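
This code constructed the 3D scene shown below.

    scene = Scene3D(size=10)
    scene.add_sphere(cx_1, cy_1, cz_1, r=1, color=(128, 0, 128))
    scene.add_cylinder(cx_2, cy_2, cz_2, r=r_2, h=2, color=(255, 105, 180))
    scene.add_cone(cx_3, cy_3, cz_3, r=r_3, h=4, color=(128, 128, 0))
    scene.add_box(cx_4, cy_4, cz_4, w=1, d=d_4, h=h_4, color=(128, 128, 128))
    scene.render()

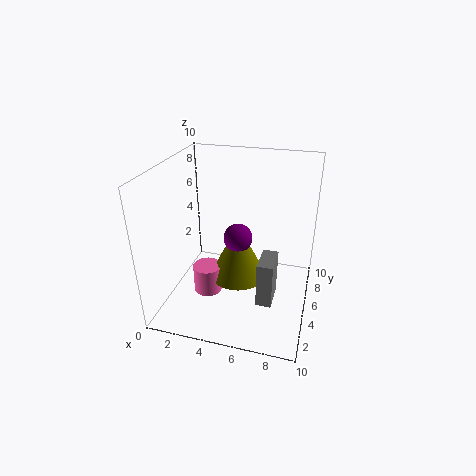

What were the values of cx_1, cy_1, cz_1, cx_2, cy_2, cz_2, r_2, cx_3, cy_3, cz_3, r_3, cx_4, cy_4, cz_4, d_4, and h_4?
cx_1 = 5, cy_1 = 5, cz_1 = 5, cx_2 = 3, cy_2 = 4, cz_2 = 1, r_2 = 1, cx_3 = 5, cy_3 = 5, cz_3 = 2, r_3 = 2, cx_4 = 7, cy_4 = 2, cz_4 = 2, d_4 = 2, h_4 = 3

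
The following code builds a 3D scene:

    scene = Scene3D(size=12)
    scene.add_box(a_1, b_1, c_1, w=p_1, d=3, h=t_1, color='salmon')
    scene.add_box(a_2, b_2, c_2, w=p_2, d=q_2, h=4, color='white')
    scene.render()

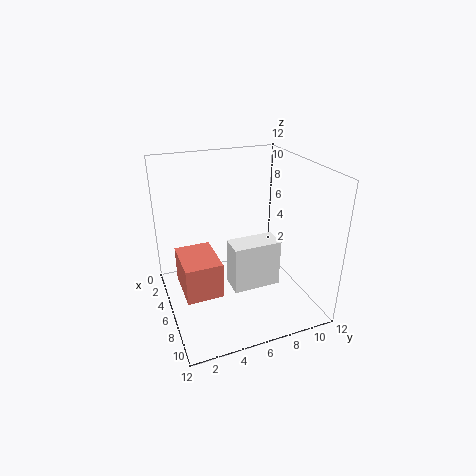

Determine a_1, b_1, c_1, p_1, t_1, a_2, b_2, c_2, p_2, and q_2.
a_1 = 4
b_1 = 1
c_1 = 2
p_1 = 4
t_1 = 3
a_2 = 6
b_2 = 5
c_2 = 2
p_2 = 2
q_2 = 4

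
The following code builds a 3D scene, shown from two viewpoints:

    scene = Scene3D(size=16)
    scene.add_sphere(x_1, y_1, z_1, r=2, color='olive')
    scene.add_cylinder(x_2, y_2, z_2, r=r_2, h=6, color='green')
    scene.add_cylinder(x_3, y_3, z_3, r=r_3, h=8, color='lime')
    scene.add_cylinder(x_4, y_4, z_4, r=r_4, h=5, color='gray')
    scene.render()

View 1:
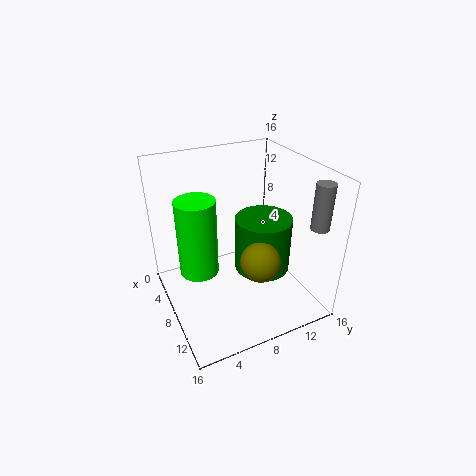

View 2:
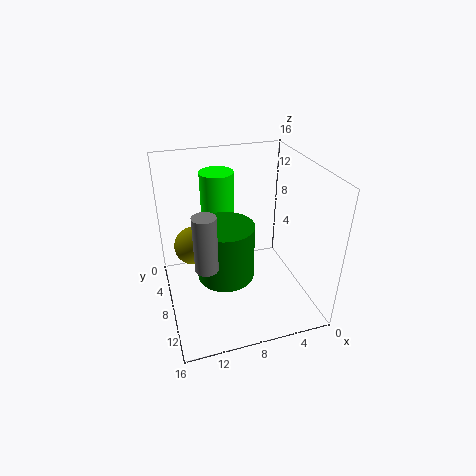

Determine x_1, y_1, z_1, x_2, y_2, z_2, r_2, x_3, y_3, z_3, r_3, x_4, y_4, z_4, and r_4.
x_1 = 13, y_1 = 8, z_1 = 8, x_2 = 10, y_2 = 10, z_2 = 5, r_2 = 3, x_3 = 9, y_3 = 3, z_3 = 6, r_3 = 2, x_4 = 13, y_4 = 15, z_4 = 10, r_4 = 1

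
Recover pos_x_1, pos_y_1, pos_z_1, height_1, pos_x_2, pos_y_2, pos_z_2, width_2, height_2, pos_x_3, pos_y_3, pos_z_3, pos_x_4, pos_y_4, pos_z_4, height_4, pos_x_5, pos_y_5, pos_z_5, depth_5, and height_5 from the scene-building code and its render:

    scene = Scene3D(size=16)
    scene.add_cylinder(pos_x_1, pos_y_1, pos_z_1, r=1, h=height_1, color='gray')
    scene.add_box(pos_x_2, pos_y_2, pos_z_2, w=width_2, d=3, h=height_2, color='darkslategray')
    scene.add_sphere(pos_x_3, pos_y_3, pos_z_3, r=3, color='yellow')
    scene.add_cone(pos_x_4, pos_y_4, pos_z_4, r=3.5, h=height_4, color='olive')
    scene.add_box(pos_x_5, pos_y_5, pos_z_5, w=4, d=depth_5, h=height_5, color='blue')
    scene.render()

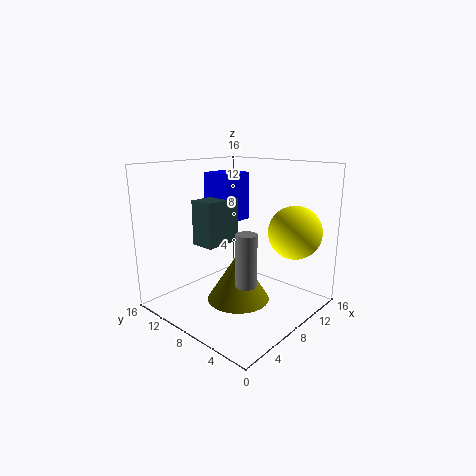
pos_x_1 = 3.5, pos_y_1 = 3, pos_z_1 = 5.5, height_1 = 5, pos_x_2 = 7, pos_y_2 = 11.5, pos_z_2 = 6, width_2 = 5, height_2 = 5.5, pos_x_3 = 12.5, pos_y_3 = 3.5, pos_z_3 = 8.5, pos_x_4 = 7.5, pos_y_4 = 7.5, pos_z_4 = 1, height_4 = 5.5, pos_x_5 = 10, pos_y_5 = 11.5, pos_z_5 = 8.5, depth_5 = 4, height_5 = 6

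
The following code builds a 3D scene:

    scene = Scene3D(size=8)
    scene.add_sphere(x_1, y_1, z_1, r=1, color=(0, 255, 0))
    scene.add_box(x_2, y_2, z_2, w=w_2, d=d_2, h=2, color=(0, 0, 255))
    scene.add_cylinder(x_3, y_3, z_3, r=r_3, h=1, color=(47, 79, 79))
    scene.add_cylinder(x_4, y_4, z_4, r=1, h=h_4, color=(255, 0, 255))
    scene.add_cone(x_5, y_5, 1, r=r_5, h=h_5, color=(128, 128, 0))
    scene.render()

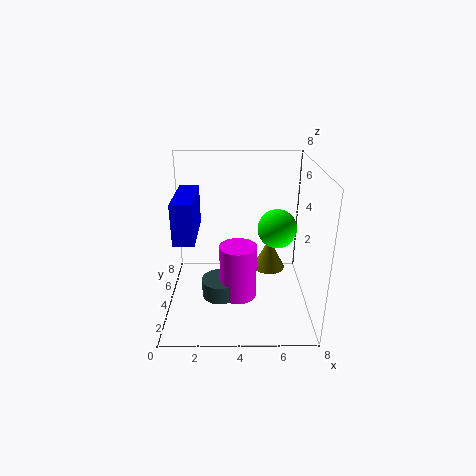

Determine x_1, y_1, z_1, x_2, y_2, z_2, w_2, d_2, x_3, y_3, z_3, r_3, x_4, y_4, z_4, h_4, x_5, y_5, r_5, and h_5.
x_1 = 6, y_1 = 3, z_1 = 5, x_2 = 1, y_2 = 1, z_2 = 5, w_2 = 1, d_2 = 3, x_3 = 3, y_3 = 3, z_3 = 1, r_3 = 1, x_4 = 4, y_4 = 3, z_4 = 1, h_4 = 3, x_5 = 6, y_5 = 6, r_5 = 1, h_5 = 2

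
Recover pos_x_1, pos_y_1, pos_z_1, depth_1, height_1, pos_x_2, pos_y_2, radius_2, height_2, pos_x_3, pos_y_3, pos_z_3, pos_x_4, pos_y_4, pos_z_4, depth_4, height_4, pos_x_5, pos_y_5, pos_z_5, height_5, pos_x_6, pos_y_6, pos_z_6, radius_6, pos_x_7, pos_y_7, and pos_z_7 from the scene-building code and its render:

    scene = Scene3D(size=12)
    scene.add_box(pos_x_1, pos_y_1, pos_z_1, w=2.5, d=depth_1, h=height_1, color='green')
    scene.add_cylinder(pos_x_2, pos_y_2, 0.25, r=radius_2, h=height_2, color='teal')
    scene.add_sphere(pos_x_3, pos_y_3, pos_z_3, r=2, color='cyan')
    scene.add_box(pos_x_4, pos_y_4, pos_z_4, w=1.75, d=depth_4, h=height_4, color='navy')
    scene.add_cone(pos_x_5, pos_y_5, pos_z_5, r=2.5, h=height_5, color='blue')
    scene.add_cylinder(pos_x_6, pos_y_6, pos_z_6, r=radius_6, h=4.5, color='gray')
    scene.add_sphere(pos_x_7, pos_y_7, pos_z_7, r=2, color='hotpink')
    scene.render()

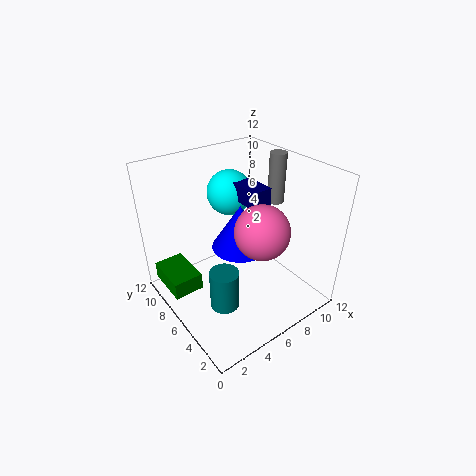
pos_x_1 = 0.25, pos_y_1 = 6.75, pos_z_1 = 1.75, depth_1 = 3.75, height_1 = 1.5, pos_x_2 = 4, pos_y_2 = 5.25, radius_2 = 1.25, height_2 = 3.5, pos_x_3 = 7.5, pos_y_3 = 9.25, pos_z_3 = 8.5, pos_x_4 = 7, pos_y_4 = 5.25, pos_z_4 = 8.5, depth_4 = 2.75, height_4 = 1.5, pos_x_5 = 7, pos_y_5 = 7, pos_z_5 = 4.25, height_5 = 4, pos_x_6 = 11, pos_y_6 = 7, pos_z_6 = 7.5, radius_6 = 0.75, pos_x_7 = 5.5, pos_y_7 = 2.5, pos_z_7 = 8.5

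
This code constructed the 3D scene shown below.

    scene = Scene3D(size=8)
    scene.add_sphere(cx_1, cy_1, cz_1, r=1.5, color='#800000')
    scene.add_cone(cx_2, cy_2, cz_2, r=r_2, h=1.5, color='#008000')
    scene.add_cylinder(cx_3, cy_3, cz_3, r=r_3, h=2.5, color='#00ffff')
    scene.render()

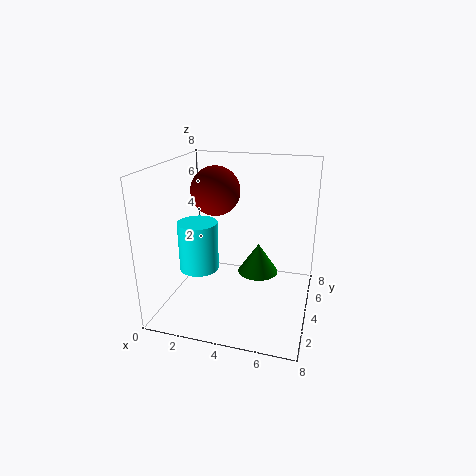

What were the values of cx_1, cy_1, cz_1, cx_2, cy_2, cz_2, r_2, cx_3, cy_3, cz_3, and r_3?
cx_1 = 2; cy_1 = 6; cz_1 = 6; cx_2 = 5.5; cy_2 = 2.5; cz_2 = 3; r_2 = 1; cx_3 = 2.5; cy_3 = 2; cz_3 = 3; r_3 = 1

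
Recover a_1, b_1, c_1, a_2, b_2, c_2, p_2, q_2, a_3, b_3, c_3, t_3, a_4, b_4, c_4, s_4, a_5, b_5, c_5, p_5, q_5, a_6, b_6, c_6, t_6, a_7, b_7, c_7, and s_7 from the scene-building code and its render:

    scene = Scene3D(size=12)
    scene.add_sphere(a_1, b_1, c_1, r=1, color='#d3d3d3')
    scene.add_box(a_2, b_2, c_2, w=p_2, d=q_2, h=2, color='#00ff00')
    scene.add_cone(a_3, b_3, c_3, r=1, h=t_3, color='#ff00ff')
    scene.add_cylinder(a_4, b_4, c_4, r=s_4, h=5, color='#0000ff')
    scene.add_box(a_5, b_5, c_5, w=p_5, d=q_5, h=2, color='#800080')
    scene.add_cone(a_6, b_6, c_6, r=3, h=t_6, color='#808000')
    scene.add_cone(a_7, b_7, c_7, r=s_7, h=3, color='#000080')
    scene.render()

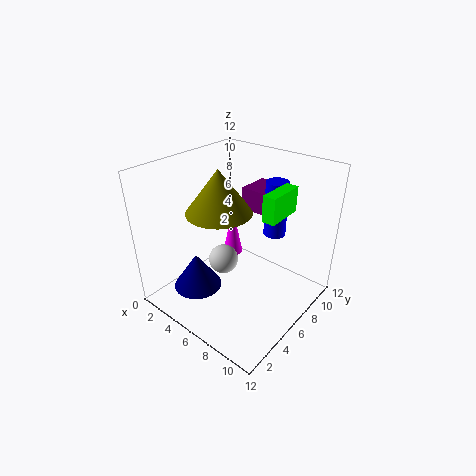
a_1 = 8
b_1 = 2
c_1 = 7
a_2 = 9
b_2 = 5
c_2 = 9
p_2 = 1
q_2 = 3
a_3 = 2
b_3 = 10
c_3 = 1
t_3 = 5
a_4 = 7
b_4 = 10
c_4 = 5
s_4 = 1
a_5 = 4
b_5 = 9
c_5 = 7
p_5 = 3
q_5 = 3
a_6 = 3
b_6 = 7
c_6 = 7
t_6 = 4
a_7 = 4
b_7 = 3
c_7 = 2
s_7 = 2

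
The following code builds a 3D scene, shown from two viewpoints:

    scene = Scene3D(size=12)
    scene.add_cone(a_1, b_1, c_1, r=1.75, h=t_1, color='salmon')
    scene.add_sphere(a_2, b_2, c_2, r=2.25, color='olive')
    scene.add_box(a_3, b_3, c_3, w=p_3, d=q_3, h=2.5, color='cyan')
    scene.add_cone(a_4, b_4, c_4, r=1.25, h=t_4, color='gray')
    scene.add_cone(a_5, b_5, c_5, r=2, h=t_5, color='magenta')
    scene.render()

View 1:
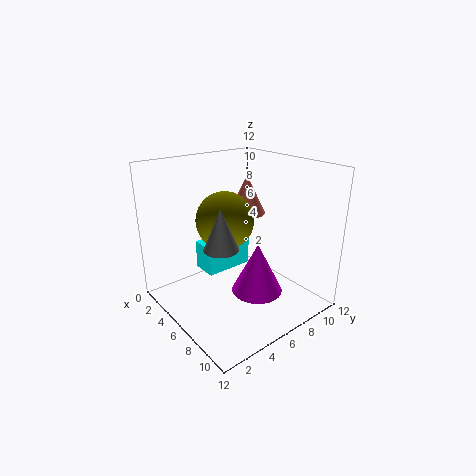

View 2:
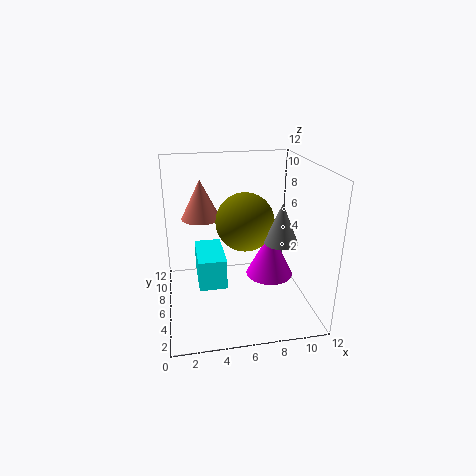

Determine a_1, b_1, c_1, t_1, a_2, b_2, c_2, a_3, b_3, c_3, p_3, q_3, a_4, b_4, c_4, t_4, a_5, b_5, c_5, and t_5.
a_1 = 3.25
b_1 = 9.25
c_1 = 6.75
t_1 = 3.5
a_2 = 6.25
b_2 = 4.5
c_2 = 8
a_3 = 2.5
b_3 = 4
c_3 = 2.5
p_3 = 2.25
q_3 = 4.25
a_4 = 8.5
b_4 = 2.5
c_4 = 7
t_4 = 3
a_5 = 8.75
b_5 = 5.75
c_5 = 2.5
t_5 = 4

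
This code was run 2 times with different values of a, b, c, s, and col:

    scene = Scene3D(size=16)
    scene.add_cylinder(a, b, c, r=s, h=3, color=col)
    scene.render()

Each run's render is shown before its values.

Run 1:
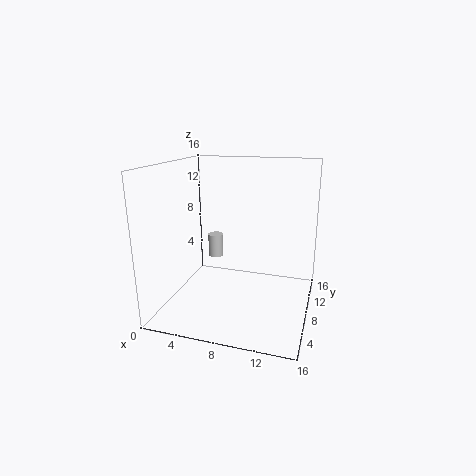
a = 3; b = 14; c = 3; s = 1; col = 'lightgray'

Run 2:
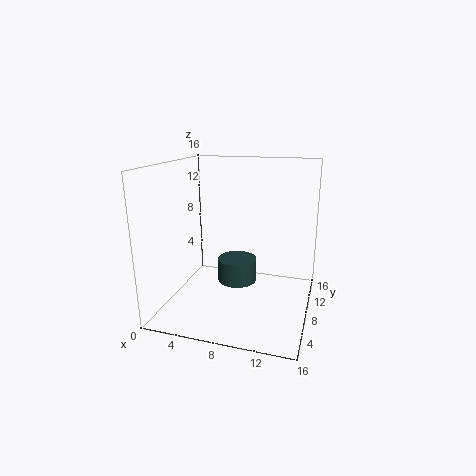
a = 6.5; b = 12.5; c = 0.5; s = 2.5; col = 'darkslategray'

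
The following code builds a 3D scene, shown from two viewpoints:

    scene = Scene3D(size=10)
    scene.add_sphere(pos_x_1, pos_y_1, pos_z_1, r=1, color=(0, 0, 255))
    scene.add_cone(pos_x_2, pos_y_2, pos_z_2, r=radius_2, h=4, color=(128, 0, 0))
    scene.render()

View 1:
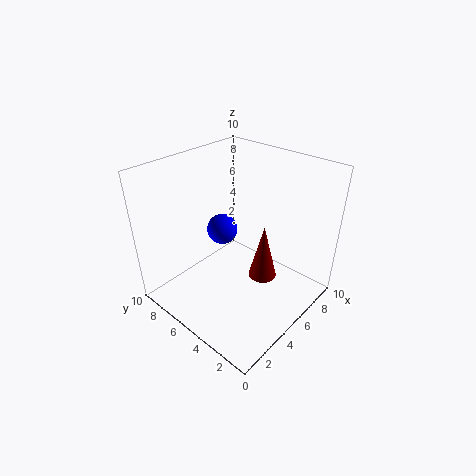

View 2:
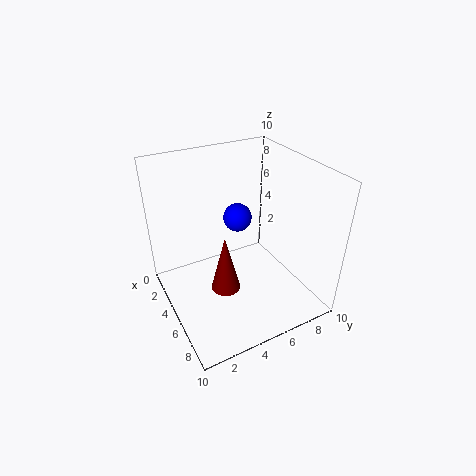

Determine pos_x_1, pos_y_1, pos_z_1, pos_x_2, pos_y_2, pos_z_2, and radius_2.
pos_x_1 = 4
pos_y_1 = 5.5
pos_z_1 = 6
pos_x_2 = 6
pos_y_2 = 3.5
pos_z_2 = 2
radius_2 = 1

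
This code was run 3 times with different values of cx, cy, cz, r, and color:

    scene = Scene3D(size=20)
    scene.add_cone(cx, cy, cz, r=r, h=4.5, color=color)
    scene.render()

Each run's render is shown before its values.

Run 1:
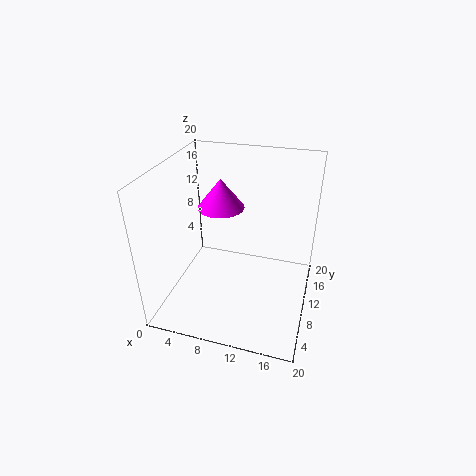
cx = 6, cy = 14.5, cz = 12, r = 3.5, color = 'magenta'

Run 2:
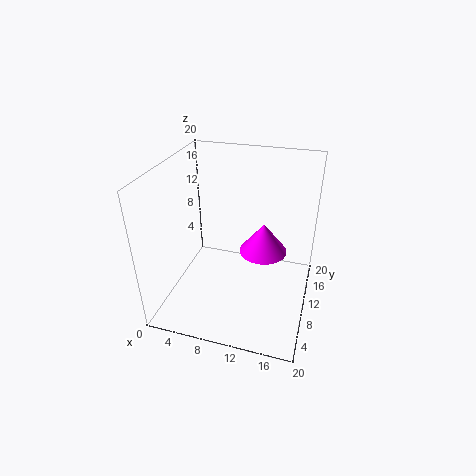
cx = 13, cy = 13, cz = 6.5, r = 3.5, color = 'magenta'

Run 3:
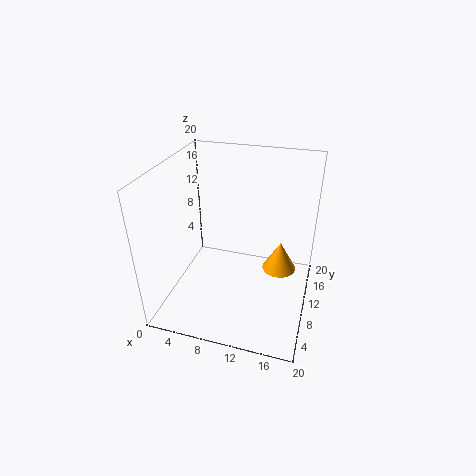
cx = 15.5, cy = 13.5, cz = 3.5, r = 2.5, color = 'orange'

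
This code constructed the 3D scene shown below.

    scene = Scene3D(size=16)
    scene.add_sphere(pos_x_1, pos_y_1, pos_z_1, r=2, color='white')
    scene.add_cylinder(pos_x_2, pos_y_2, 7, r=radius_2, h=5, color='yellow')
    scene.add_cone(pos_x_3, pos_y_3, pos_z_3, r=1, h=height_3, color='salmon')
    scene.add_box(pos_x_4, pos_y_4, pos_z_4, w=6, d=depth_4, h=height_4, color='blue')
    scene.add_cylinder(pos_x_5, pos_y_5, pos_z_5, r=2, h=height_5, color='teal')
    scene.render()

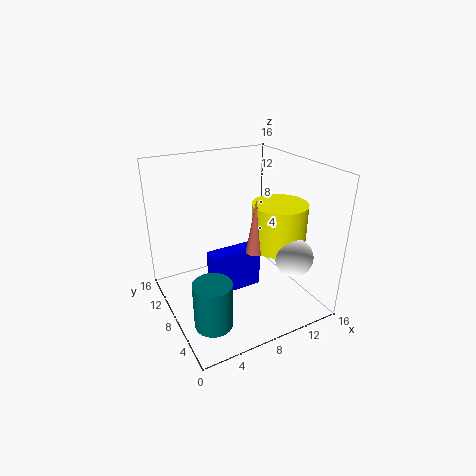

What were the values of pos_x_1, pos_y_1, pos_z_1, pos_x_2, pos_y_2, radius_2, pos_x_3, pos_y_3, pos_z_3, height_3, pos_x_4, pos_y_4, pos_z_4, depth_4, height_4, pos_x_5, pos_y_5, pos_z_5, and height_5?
pos_x_1 = 12, pos_y_1 = 3, pos_z_1 = 7, pos_x_2 = 12, pos_y_2 = 6, radius_2 = 3, pos_x_3 = 9, pos_y_3 = 6, pos_z_3 = 7, height_3 = 6, pos_x_4 = 5, pos_y_4 = 8, pos_z_4 = 1, depth_4 = 2, height_4 = 5, pos_x_5 = 3, pos_y_5 = 4, pos_z_5 = 1, height_5 = 5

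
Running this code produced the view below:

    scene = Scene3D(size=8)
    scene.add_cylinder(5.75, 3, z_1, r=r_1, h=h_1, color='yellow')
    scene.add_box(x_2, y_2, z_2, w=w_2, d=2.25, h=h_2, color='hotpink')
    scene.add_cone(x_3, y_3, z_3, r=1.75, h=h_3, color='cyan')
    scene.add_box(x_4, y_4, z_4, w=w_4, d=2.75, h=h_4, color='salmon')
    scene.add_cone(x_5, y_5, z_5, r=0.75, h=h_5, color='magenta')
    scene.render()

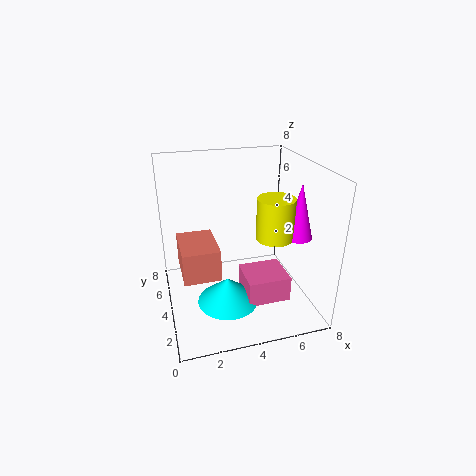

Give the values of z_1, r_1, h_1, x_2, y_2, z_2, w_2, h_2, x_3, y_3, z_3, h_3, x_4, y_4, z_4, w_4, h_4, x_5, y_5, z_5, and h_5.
z_1 = 4.25, r_1 = 1, h_1 = 2.25, x_2 = 4.25, y_2 = 2.5, z_2 = 0.25, w_2 = 2.5, h_2 = 1.5, x_3 = 3.25, y_3 = 3.5, z_3 = 0.25, h_3 = 1.5, x_4 = 0.75, y_4 = 2.75, z_4 = 2.25, w_4 = 2, h_4 = 1.75, x_5 = 7, y_5 = 2.75, z_5 = 4.25, h_5 = 3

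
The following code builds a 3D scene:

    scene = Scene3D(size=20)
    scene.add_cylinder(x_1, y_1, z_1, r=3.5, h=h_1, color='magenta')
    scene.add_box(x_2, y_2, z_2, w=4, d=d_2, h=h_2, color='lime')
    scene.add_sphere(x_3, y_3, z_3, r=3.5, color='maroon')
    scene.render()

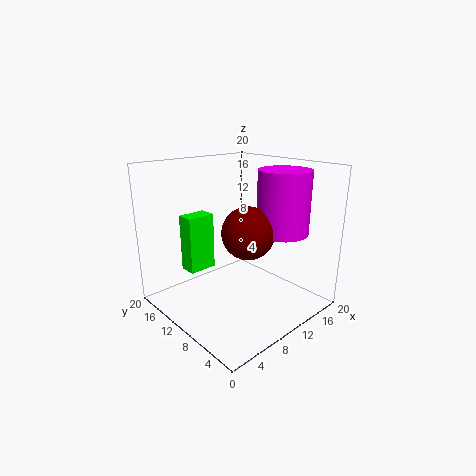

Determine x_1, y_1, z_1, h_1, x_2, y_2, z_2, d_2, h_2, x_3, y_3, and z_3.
x_1 = 14; y_1 = 5.5; z_1 = 11; h_1 = 8.5; x_2 = 4.5; y_2 = 13.5; z_2 = 5; d_2 = 2.5; h_2 = 8; x_3 = 9.5; y_3 = 7.5; z_3 = 11.5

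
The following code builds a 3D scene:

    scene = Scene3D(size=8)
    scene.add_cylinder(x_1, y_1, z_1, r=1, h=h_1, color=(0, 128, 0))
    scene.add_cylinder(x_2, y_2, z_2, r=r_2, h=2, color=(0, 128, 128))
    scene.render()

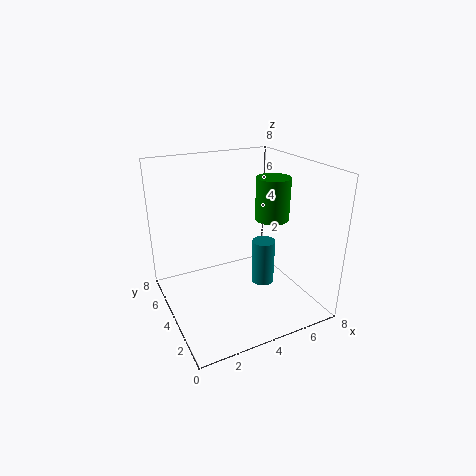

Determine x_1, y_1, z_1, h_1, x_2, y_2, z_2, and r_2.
x_1 = 6.5
y_1 = 4.5
z_1 = 4.5
h_1 = 2.5
x_2 = 3.5
y_2 = 0.5
z_2 = 3.5
r_2 = 0.5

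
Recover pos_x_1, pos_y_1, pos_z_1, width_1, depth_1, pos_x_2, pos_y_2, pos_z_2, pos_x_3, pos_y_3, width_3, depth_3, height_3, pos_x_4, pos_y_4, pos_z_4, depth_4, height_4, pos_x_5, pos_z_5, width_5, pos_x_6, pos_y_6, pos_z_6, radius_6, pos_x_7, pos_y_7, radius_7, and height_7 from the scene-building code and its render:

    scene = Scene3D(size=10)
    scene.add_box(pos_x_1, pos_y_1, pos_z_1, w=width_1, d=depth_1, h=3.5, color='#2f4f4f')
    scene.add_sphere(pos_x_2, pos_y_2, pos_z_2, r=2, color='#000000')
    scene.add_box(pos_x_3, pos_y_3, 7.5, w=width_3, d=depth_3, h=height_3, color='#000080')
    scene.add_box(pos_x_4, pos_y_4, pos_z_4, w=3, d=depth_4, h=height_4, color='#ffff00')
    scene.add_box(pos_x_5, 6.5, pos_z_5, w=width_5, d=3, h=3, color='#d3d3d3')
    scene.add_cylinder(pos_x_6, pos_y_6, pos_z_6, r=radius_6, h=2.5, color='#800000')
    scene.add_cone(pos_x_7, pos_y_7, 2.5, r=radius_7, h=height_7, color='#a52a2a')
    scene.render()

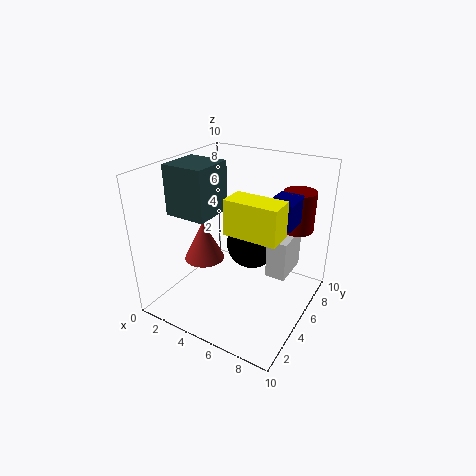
pos_x_1 = 0.5, pos_y_1 = 3, pos_z_1 = 6.5, width_1 = 3, depth_1 = 3, pos_x_2 = 4.5, pos_y_2 = 8, pos_z_2 = 3, pos_x_3 = 8, pos_y_3 = 3, width_3 = 1.5, depth_3 = 2, height_3 = 1.5, pos_x_4 = 6.5, pos_y_4 = 1, pos_z_4 = 7.5, depth_4 = 1.5, height_4 = 2, pos_x_5 = 6.5, pos_z_5 = 1.5, width_5 = 1.5, pos_x_6 = 9, pos_y_6 = 5.5, pos_z_6 = 6.5, radius_6 = 1, pos_x_7 = 2, pos_y_7 = 5, radius_7 = 1.5, height_7 = 3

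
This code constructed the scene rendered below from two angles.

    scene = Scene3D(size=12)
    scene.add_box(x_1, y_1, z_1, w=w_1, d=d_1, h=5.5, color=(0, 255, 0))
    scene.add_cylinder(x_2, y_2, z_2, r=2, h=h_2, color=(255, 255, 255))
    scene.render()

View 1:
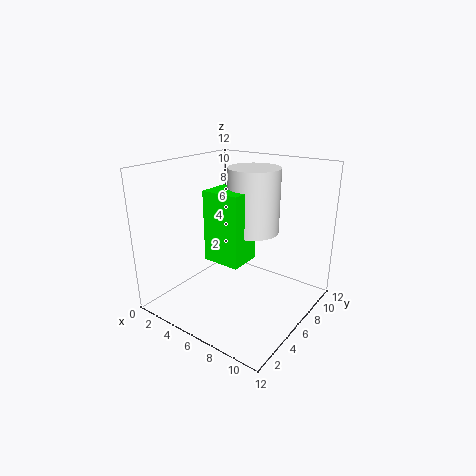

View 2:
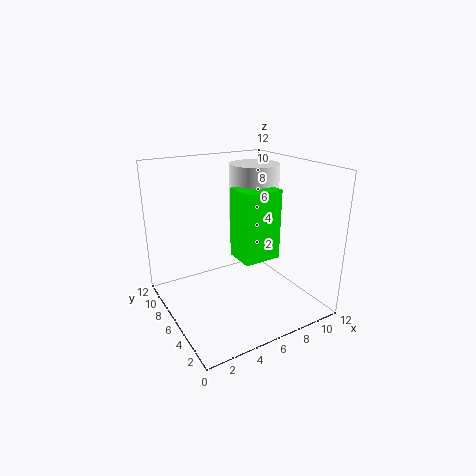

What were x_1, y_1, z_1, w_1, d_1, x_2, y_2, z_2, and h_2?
x_1 = 5; y_1 = 3; z_1 = 5; w_1 = 3; d_1 = 2.5; x_2 = 7.5; y_2 = 6; z_2 = 7; h_2 = 5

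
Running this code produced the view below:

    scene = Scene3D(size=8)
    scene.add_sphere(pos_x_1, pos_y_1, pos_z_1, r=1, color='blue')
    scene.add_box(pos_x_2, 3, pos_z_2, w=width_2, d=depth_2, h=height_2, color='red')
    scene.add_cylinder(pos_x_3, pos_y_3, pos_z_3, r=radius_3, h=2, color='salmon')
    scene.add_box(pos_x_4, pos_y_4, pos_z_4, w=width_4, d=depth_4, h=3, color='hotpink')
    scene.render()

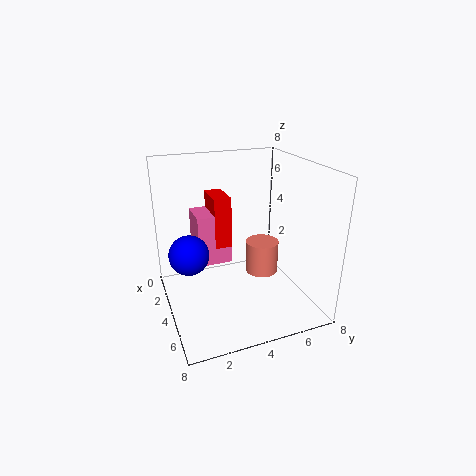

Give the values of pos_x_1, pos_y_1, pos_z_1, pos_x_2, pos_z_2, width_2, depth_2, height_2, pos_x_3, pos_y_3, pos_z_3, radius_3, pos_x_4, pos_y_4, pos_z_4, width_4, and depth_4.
pos_x_1 = 5; pos_y_1 = 1; pos_z_1 = 4; pos_x_2 = 1; pos_z_2 = 3; width_2 = 2; depth_2 = 1; height_2 = 3; pos_x_3 = 3; pos_y_3 = 6; pos_z_3 = 1; radius_3 = 1; pos_x_4 = 1; pos_y_4 = 2; pos_z_4 = 2; width_4 = 2; depth_4 = 2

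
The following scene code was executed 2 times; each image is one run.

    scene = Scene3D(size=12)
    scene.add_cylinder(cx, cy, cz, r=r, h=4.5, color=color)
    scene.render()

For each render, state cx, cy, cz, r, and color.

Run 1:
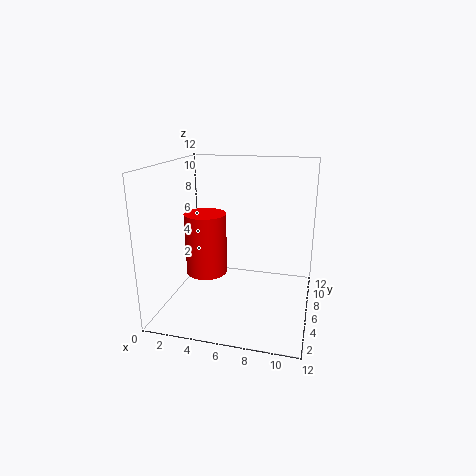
cx = 4.5, cy = 2.5, cz = 4.5, r = 1.5, color = 'red'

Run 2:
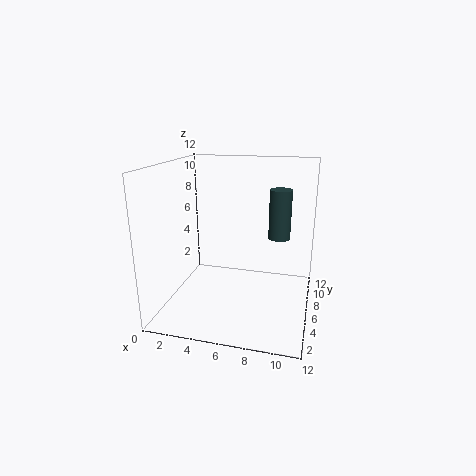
cx = 9, cy = 9.5, cz = 5, r = 1, color = 'darkslategray'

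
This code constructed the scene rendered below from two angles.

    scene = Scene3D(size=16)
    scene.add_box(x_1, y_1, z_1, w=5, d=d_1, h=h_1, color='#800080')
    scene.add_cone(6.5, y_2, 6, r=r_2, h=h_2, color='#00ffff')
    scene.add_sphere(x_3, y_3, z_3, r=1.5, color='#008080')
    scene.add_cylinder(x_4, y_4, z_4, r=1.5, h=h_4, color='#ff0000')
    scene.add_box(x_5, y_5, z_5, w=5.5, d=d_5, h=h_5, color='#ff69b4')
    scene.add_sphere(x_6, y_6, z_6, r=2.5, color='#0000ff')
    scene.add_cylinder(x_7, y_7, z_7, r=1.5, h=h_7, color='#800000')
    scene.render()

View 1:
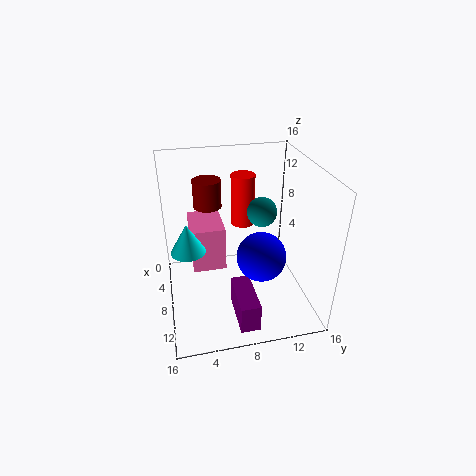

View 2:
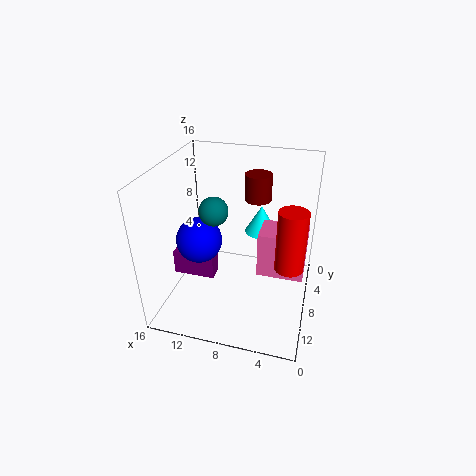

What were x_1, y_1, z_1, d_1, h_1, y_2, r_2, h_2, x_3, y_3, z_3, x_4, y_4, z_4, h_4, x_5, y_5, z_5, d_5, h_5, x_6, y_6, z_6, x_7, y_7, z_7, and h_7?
x_1 = 11
y_1 = 6.5
z_1 = 2
d_1 = 2
h_1 = 3
y_2 = 2.5
r_2 = 2
h_2 = 3.5
x_3 = 10
y_3 = 10
z_3 = 12
x_4 = 2
y_4 = 10
z_4 = 6.5
h_4 = 6.5
x_5 = 0.5
y_5 = 3
z_5 = 2.5
d_5 = 4
h_5 = 5.5
x_6 = 12
y_6 = 9.5
z_6 = 8
x_7 = 6.5
y_7 = 5
z_7 = 11.5
h_7 = 3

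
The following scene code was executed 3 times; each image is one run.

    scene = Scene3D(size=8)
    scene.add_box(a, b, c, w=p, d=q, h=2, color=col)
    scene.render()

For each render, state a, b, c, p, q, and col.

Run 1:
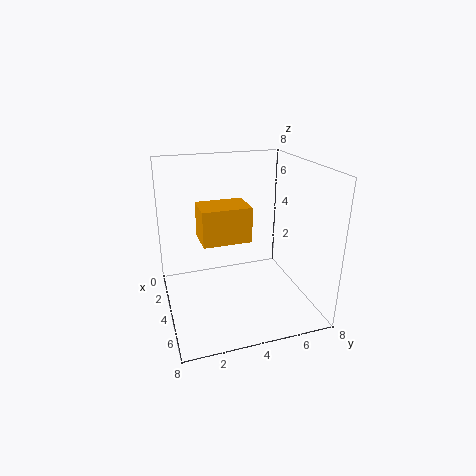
a = 2.25, b = 2, c = 3.75, p = 2, q = 2.75, col = 'orange'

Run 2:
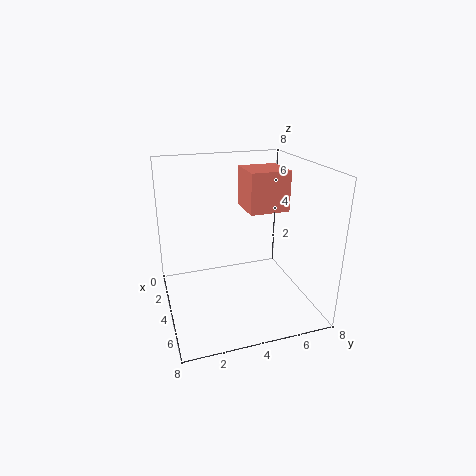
a = 4, b = 4, c = 6, p = 2, q = 2, col = 'salmon'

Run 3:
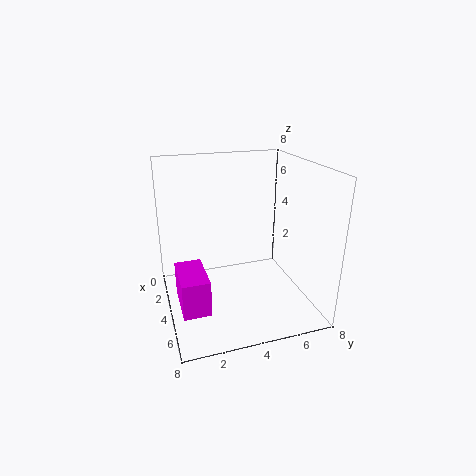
a = 3, b = 0.5, c = 0.5, p = 2.75, q = 1.5, col = 'magenta'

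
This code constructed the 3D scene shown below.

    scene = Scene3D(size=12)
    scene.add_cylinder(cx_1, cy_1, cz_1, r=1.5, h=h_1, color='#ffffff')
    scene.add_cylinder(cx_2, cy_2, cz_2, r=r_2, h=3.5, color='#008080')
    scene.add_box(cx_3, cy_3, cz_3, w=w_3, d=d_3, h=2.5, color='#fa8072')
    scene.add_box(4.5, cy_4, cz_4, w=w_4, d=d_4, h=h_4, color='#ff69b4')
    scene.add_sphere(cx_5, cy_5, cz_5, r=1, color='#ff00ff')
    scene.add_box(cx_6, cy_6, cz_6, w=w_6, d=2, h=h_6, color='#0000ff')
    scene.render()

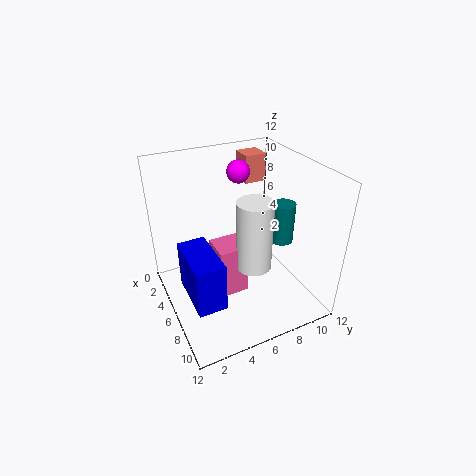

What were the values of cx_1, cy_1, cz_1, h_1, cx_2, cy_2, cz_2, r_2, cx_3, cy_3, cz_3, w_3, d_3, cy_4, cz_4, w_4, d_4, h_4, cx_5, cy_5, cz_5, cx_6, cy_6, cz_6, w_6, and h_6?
cx_1 = 7, cy_1 = 7, cz_1 = 3.5, h_1 = 6, cx_2 = 6.5, cy_2 = 10, cz_2 = 5, r_2 = 1, cx_3 = 0.5, cy_3 = 8.5, cz_3 = 9, w_3 = 2, d_3 = 2, cy_4 = 4, cz_4 = 1, w_4 = 2.5, d_4 = 2.5, h_4 = 4.5, cx_5 = 3, cy_5 = 7.5, cz_5 = 10.5, cx_6 = 7.5, cy_6 = 0.5, cz_6 = 4.5, w_6 = 4, h_6 = 3.5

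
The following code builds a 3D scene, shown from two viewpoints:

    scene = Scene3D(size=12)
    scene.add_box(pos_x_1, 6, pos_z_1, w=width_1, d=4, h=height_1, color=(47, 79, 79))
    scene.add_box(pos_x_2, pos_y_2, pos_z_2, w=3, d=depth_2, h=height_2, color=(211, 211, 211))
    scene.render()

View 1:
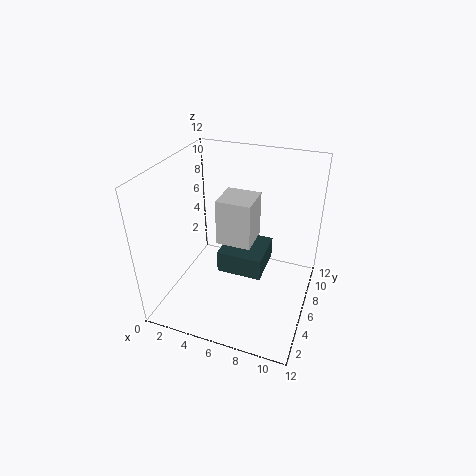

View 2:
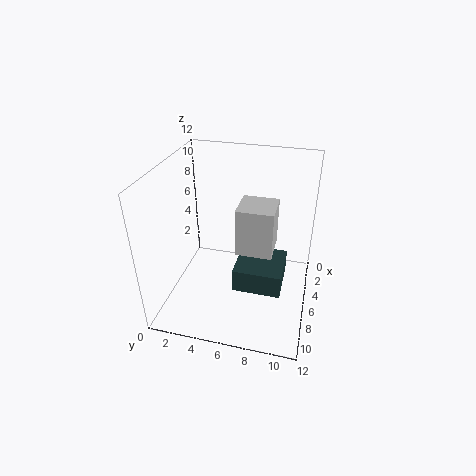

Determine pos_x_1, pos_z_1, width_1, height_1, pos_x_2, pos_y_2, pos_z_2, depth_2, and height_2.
pos_x_1 = 4
pos_z_1 = 2
width_1 = 4
height_1 = 2
pos_x_2 = 4
pos_y_2 = 6
pos_z_2 = 5
depth_2 = 3
height_2 = 4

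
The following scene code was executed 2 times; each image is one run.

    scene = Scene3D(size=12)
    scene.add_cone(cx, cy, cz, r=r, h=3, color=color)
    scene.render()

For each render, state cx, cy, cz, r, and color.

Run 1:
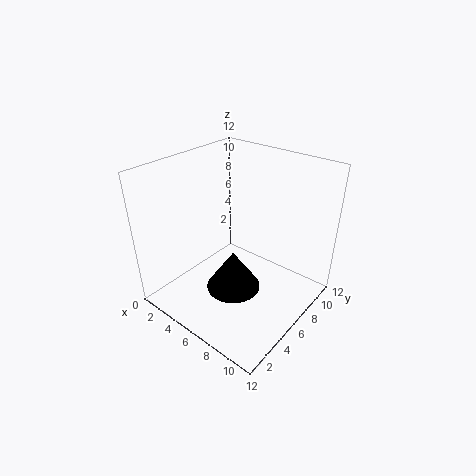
cx = 8; cy = 3; cz = 4; r = 2; color = 'black'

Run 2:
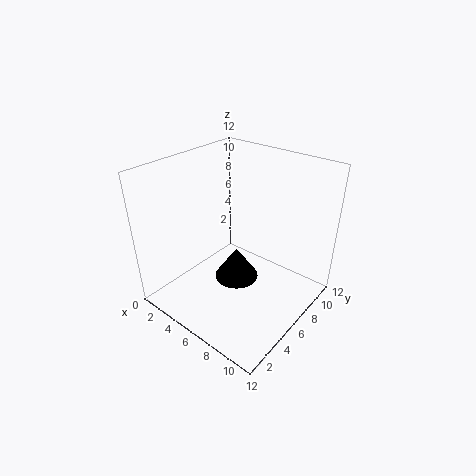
cx = 5; cy = 7; cz = 1; r = 2; color = 'black'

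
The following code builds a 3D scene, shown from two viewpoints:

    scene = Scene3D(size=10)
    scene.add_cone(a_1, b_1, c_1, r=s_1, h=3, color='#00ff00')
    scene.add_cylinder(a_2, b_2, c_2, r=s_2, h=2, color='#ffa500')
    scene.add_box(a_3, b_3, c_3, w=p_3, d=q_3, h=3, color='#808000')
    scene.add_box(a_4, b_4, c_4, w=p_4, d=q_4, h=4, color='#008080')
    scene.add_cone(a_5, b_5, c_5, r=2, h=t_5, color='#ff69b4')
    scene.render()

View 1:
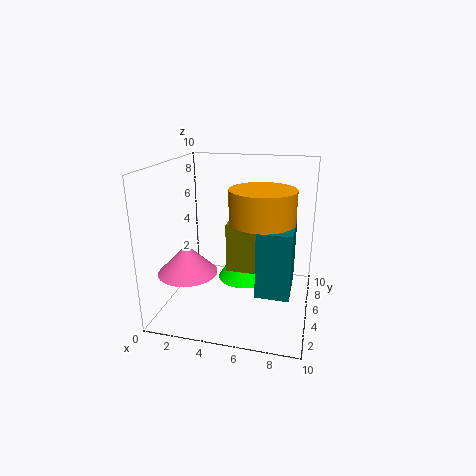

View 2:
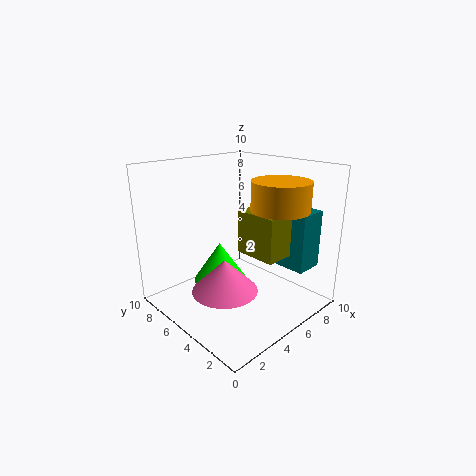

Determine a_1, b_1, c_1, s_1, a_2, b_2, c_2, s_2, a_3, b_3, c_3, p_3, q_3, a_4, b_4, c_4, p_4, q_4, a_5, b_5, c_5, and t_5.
a_1 = 5; b_1 = 7; c_1 = 1; s_1 = 2; a_2 = 7; b_2 = 3; c_2 = 7; s_2 = 2; a_3 = 5; b_3 = 2; c_3 = 4; p_3 = 3; q_3 = 3; a_4 = 7; b_4 = 1; c_4 = 3; p_4 = 2; q_4 = 3; a_5 = 2; b_5 = 3; c_5 = 3; t_5 = 2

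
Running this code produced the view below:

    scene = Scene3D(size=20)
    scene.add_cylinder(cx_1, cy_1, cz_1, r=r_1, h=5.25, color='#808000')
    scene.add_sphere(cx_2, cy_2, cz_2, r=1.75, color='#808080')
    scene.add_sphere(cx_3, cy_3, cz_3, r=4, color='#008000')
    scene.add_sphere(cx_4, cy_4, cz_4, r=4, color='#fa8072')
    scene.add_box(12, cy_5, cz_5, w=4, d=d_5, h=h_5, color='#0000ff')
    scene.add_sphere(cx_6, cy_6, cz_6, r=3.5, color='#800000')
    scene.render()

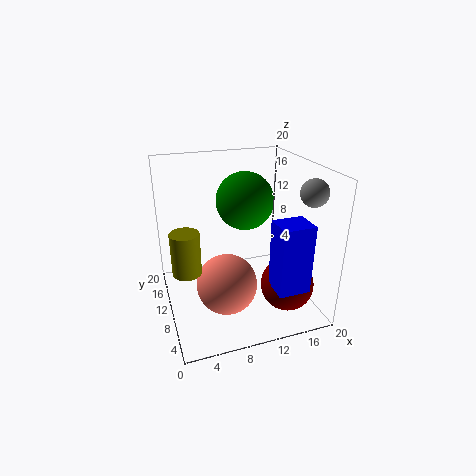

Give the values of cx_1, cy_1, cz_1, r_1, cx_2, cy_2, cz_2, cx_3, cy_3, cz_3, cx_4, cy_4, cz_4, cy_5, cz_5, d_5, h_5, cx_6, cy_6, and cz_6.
cx_1 = 2; cy_1 = 5.5; cz_1 = 8.75; r_1 = 1.75; cx_2 = 17.75; cy_2 = 4.25; cz_2 = 17.5; cx_3 = 11.5; cy_3 = 11.5; cz_3 = 14.75; cx_4 = 7.25; cy_4 = 6.5; cz_4 = 5.25; cy_5 = 0.25; cz_5 = 6.25; d_5 = 3.5; h_5 = 8.75; cx_6 = 15; cy_6 = 4.25; cz_6 = 5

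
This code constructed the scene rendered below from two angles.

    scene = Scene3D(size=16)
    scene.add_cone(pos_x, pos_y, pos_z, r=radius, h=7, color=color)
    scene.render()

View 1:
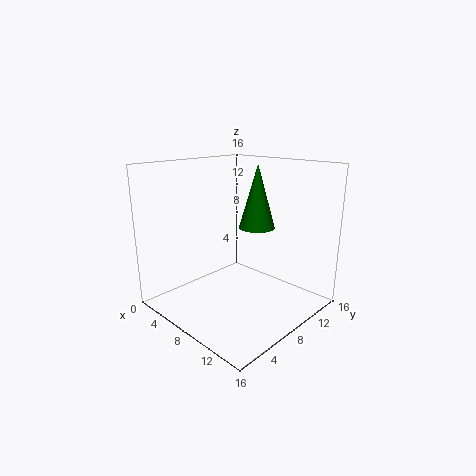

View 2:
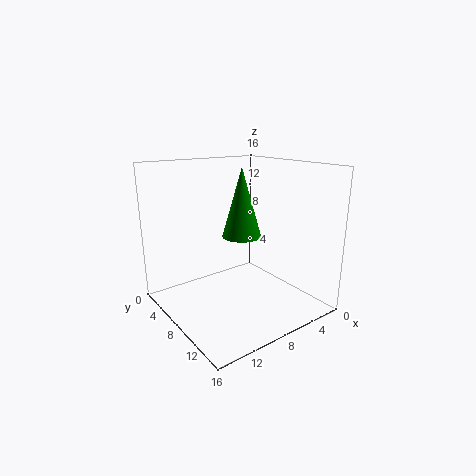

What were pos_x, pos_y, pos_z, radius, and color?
pos_x = 9, pos_y = 10, pos_z = 9, radius = 2, color = 'green'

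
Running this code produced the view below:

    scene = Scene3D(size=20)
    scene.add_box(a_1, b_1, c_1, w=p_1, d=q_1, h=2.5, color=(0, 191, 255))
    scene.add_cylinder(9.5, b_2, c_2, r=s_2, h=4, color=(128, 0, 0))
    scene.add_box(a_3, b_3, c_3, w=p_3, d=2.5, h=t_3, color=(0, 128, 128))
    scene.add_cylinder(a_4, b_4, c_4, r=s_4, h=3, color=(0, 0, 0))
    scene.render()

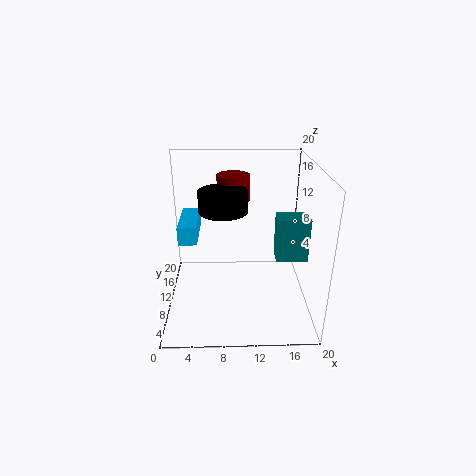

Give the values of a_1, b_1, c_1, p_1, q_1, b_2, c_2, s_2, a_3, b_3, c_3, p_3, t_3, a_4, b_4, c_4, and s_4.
a_1 = 2, b_1 = 8, c_1 = 10, p_1 = 2.5, q_1 = 7, b_2 = 17, c_2 = 13, s_2 = 2.5, a_3 = 14, b_3 = 1, c_3 = 11.5, p_3 = 3.5, t_3 = 5, a_4 = 8, b_4 = 12.5, c_4 = 13, s_4 = 3.5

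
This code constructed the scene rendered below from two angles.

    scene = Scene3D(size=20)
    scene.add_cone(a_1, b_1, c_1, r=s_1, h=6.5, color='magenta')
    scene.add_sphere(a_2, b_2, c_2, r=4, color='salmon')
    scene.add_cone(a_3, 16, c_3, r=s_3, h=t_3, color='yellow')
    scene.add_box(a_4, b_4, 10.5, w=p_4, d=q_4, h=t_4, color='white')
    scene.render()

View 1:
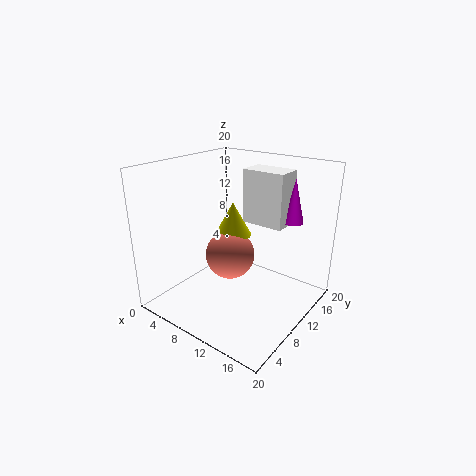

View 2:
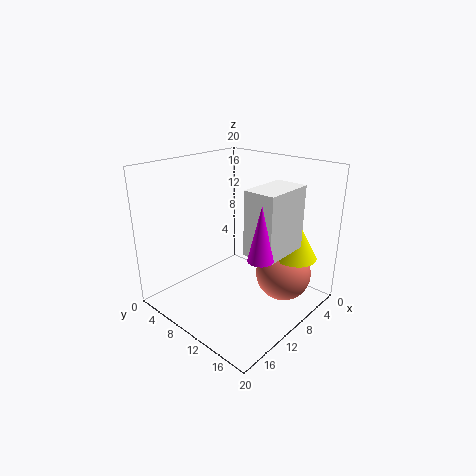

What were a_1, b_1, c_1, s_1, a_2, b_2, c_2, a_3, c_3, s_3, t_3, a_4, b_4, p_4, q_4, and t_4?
a_1 = 14.5; b_1 = 17.5; c_1 = 11; s_1 = 1.5; a_2 = 5; b_2 = 14.5; c_2 = 4; a_3 = 4.5; c_3 = 7; s_3 = 3; t_3 = 5.5; a_4 = 7.5; b_4 = 14.5; p_4 = 6.5; q_4 = 4; t_4 = 8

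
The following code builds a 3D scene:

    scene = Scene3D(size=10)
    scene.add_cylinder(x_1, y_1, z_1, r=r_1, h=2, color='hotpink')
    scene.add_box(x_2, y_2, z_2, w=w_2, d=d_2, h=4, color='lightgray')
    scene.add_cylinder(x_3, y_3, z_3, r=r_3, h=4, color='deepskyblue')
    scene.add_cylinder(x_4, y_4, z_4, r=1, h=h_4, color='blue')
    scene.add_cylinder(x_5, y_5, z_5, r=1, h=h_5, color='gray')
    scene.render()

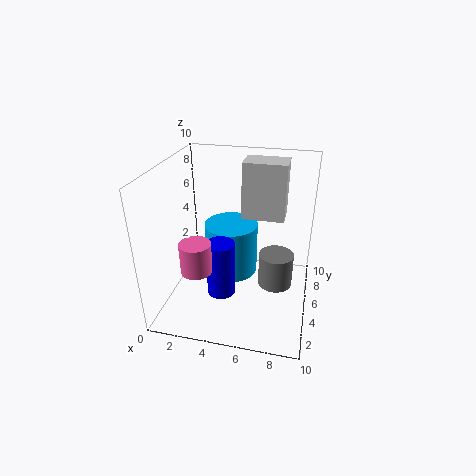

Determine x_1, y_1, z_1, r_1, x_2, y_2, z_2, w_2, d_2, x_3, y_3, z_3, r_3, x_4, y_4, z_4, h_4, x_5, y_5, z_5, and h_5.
x_1 = 3
y_1 = 2
z_1 = 4
r_1 = 1
x_2 = 5
y_2 = 6
z_2 = 6
w_2 = 3
d_2 = 2
x_3 = 4
y_3 = 7
z_3 = 1
r_3 = 2
x_4 = 4
y_4 = 4
z_4 = 1
h_4 = 4
x_5 = 8
y_5 = 2
z_5 = 4
h_5 = 2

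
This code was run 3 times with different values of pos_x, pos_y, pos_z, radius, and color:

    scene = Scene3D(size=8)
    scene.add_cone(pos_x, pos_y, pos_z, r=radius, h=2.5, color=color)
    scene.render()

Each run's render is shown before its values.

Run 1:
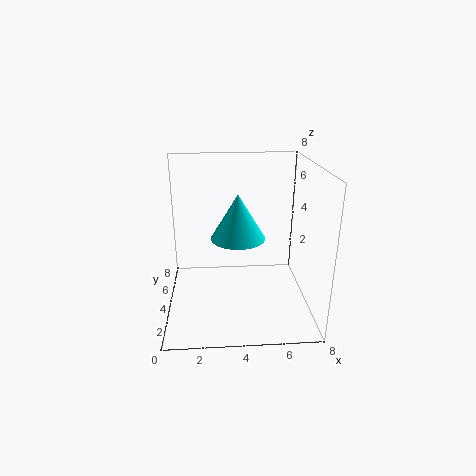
pos_x = 4, pos_y = 4, pos_z = 4, radius = 1.5, color = 'cyan'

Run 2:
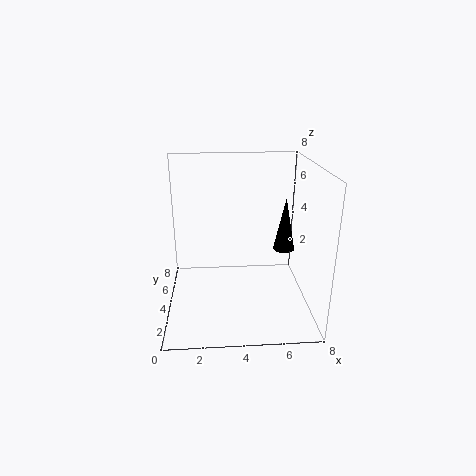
pos_x = 6, pos_y = 1.5, pos_z = 4.5, radius = 0.5, color = 'black'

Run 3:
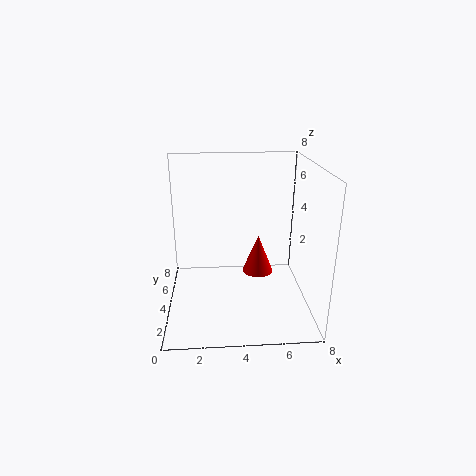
pos_x = 5.5, pos_y = 6.5, pos_z = 0.5, radius = 1, color = 'red'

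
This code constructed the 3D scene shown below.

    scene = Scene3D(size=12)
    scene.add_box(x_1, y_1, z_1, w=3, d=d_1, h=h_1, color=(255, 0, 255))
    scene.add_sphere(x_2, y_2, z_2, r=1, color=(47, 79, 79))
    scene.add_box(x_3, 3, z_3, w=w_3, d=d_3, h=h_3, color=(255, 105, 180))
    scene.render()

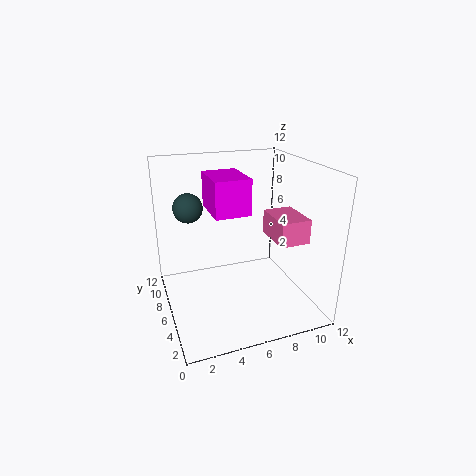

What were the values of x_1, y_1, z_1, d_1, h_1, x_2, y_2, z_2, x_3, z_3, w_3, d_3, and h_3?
x_1 = 4
y_1 = 5.5
z_1 = 8
d_1 = 4
h_1 = 3
x_2 = 1.5
y_2 = 3.5
z_2 = 10
x_3 = 8.5
z_3 = 6
w_3 = 2.5
d_3 = 3.5
h_3 = 2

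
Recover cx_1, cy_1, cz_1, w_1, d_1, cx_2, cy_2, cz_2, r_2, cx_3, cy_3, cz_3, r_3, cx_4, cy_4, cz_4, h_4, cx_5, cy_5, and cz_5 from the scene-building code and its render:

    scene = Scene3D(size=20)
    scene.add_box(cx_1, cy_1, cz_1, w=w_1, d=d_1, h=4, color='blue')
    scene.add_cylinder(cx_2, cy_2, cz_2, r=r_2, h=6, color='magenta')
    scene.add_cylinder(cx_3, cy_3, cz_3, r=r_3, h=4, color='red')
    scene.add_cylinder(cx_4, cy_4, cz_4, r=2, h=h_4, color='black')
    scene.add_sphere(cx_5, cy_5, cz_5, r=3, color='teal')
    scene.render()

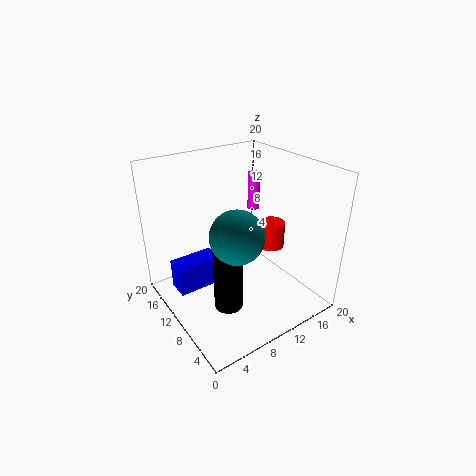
cx_1 = 1
cy_1 = 10
cz_1 = 4
w_1 = 6
d_1 = 3
cx_2 = 18
cy_2 = 17
cz_2 = 10
r_2 = 1
cx_3 = 17
cy_3 = 11
cz_3 = 6
r_3 = 2
cx_4 = 7
cy_4 = 8
cz_4 = 1
h_4 = 10
cx_5 = 5
cy_5 = 3
cz_5 = 15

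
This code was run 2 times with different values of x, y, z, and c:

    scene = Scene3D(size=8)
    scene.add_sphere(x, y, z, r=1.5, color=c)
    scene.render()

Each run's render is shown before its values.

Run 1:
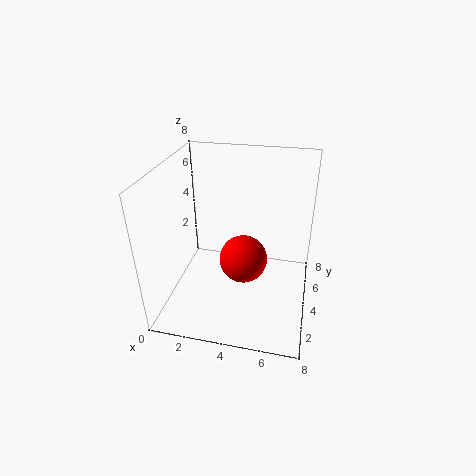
x = 4; y = 5.5; z = 1.5; c = 'red'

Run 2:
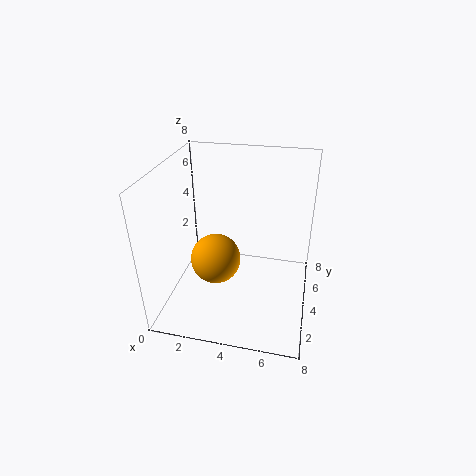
x = 2.5; y = 4.5; z = 2; c = 'orange'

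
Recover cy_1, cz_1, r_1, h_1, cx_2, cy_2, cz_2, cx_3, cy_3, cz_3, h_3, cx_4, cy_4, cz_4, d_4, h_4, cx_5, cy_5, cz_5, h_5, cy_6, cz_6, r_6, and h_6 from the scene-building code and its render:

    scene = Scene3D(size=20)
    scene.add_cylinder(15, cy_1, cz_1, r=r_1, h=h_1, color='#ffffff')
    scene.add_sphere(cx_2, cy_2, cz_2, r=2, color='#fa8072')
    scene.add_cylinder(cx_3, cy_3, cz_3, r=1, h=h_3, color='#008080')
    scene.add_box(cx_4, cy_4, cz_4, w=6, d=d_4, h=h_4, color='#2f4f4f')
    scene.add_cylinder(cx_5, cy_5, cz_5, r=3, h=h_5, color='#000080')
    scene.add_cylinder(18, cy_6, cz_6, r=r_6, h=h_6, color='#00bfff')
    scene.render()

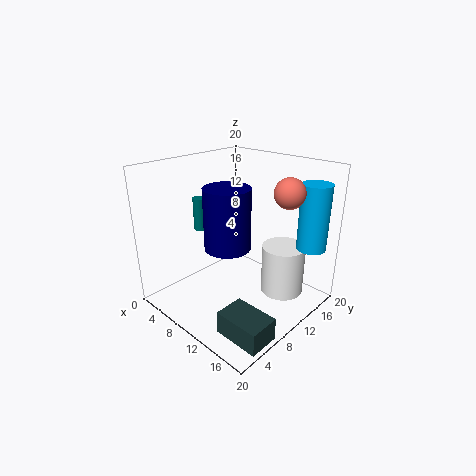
cy_1 = 14, cz_1 = 2, r_1 = 3, h_1 = 7, cx_2 = 16, cy_2 = 13, cz_2 = 17, cx_3 = 2, cy_3 = 10, cz_3 = 9, h_3 = 5, cx_4 = 14, cy_4 = 2, cz_4 = 1, d_4 = 4, h_4 = 3, cx_5 = 11, cy_5 = 7, cz_5 = 10, h_5 = 8, cy_6 = 16, cz_6 = 9, r_6 = 2, h_6 = 9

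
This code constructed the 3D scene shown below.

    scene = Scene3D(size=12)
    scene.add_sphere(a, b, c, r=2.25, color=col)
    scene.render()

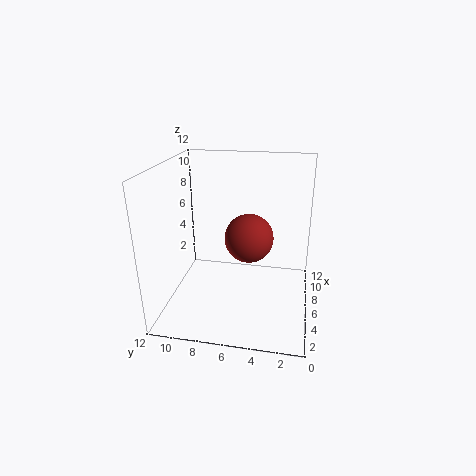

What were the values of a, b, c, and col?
a = 8.75
b = 5.5
c = 4.75
col = 'brown'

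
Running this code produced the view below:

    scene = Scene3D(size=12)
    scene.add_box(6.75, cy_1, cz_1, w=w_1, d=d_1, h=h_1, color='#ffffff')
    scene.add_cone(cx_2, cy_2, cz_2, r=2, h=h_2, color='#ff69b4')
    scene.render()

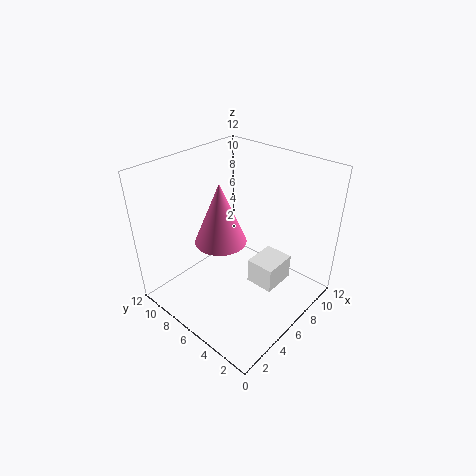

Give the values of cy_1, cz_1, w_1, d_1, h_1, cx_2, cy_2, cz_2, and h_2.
cy_1 = 3
cz_1 = 1.25
w_1 = 3
d_1 = 2.5
h_1 = 2.25
cx_2 = 4
cy_2 = 6
cz_2 = 6.75
h_2 = 4.75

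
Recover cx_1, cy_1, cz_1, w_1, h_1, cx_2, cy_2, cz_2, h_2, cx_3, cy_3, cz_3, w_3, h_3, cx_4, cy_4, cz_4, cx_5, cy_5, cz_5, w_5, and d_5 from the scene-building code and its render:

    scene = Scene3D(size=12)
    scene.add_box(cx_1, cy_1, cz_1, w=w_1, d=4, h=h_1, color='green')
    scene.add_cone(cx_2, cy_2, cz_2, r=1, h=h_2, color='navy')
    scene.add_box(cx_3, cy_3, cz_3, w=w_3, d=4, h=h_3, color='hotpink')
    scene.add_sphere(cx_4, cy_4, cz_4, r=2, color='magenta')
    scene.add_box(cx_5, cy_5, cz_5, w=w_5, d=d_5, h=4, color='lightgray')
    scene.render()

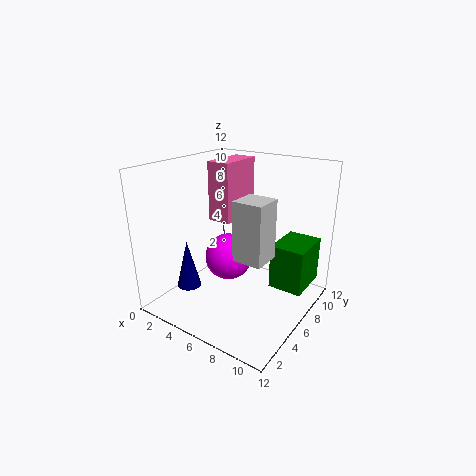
cx_1 = 8, cy_1 = 8, cz_1 = 1, w_1 = 3, h_1 = 4, cx_2 = 3, cy_2 = 3, cz_2 = 2, h_2 = 4, cx_3 = 3, cy_3 = 6, cz_3 = 7, w_3 = 2, h_3 = 5, cx_4 = 5, cy_4 = 6, cz_4 = 4, cx_5 = 9, cy_5 = 1, cz_5 = 7, w_5 = 2, d_5 = 2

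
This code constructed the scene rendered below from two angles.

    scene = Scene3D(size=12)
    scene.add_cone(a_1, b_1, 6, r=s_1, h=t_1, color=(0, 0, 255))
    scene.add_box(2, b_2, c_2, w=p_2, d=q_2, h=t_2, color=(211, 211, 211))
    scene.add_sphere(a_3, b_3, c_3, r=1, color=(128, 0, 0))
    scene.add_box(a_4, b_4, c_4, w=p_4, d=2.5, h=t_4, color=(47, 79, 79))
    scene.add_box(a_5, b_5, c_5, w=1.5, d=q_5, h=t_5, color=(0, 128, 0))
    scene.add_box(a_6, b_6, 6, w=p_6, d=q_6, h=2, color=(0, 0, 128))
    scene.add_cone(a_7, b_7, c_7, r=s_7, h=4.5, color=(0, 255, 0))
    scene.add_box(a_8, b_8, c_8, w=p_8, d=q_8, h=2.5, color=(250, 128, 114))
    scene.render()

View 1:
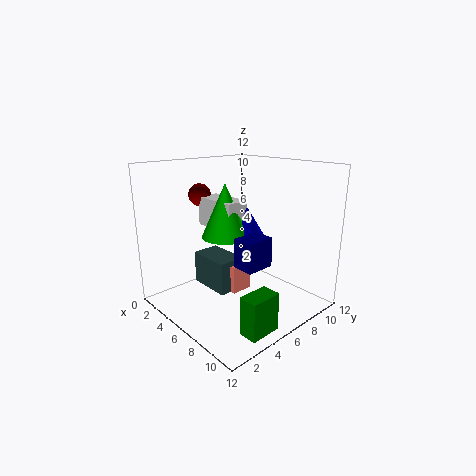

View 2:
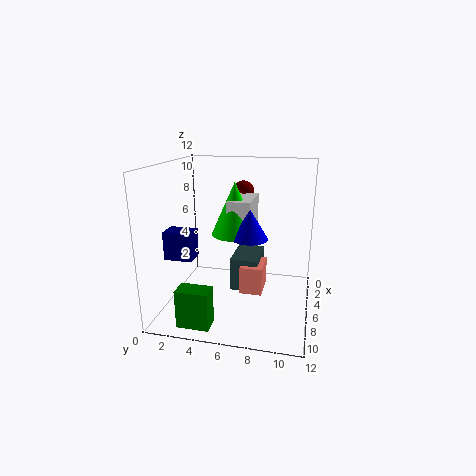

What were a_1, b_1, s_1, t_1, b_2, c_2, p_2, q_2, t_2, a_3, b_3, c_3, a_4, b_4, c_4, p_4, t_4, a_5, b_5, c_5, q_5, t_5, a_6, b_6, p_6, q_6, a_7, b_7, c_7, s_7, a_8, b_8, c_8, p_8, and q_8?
a_1 = 6, b_1 = 7, s_1 = 1.5, t_1 = 2.5, b_2 = 5, c_2 = 6.5, p_2 = 4, q_2 = 2, t_2 = 2.5, a_3 = 1.5, b_3 = 5.5, c_3 = 9, a_4 = 1, b_4 = 5, c_4 = 0.5, p_4 = 4, t_4 = 3, a_5 = 10, b_5 = 2.5, c_5 = 0.5, q_5 = 2.5, t_5 = 3, a_6 = 10, b_6 = 2, p_6 = 1.5, q_6 = 2, a_7 = 5, b_7 = 5.5, c_7 = 6, s_7 = 2, a_8 = 2.5, b_8 = 6, c_8 = 0.5, p_8 = 3, q_8 = 2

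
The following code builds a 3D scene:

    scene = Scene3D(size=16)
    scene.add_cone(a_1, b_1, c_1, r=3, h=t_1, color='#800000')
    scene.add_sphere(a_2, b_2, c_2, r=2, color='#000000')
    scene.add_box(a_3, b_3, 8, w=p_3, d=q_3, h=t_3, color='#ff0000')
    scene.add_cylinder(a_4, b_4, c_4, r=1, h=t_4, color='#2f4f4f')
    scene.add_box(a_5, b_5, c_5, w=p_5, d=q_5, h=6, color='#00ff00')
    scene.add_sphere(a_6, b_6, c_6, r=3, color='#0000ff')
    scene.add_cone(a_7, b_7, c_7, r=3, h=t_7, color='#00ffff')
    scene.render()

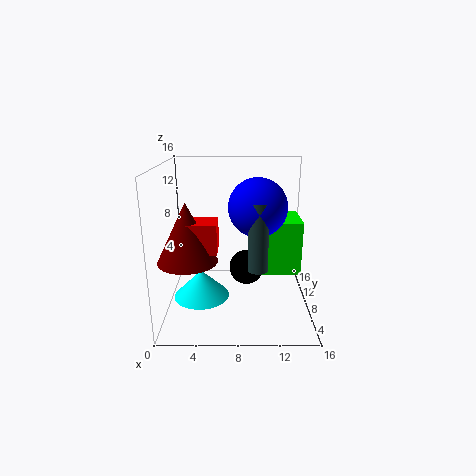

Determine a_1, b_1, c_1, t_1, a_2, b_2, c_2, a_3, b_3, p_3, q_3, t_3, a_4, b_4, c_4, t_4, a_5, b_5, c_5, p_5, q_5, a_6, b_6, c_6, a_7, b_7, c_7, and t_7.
a_1 = 3, b_1 = 4, c_1 = 7, t_1 = 6, a_2 = 9, b_2 = 9, c_2 = 4, a_3 = 3, b_3 = 3, p_3 = 3, q_3 = 3, t_3 = 3, a_4 = 10, b_4 = 4, c_4 = 6, t_4 = 7, a_5 = 10, b_5 = 7, c_5 = 4, p_5 = 5, q_5 = 5, a_6 = 10, b_6 = 6, c_6 = 12, a_7 = 4, b_7 = 6, c_7 = 2, t_7 = 3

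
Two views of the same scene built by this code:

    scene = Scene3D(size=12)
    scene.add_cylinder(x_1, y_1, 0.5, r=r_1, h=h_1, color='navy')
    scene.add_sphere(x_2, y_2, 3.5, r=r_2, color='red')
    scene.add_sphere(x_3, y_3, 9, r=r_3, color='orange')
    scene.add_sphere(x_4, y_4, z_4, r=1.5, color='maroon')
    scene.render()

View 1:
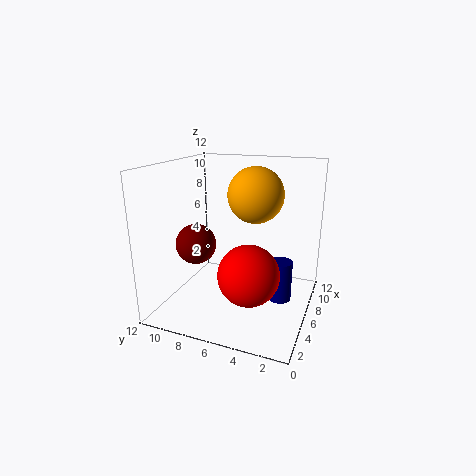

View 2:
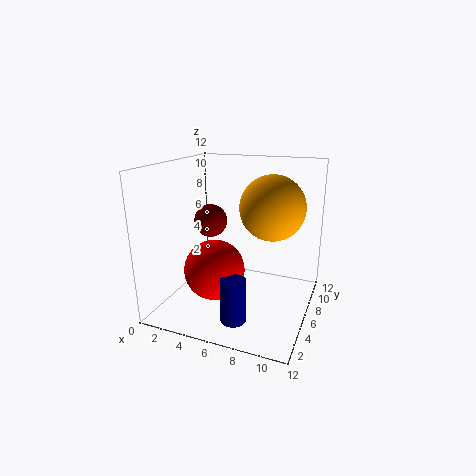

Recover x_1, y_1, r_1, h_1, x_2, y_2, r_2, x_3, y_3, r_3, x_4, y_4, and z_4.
x_1 = 7; y_1 = 2.5; r_1 = 1; h_1 = 3.5; x_2 = 4.5; y_2 = 4.5; r_2 = 2.5; x_3 = 9; y_3 = 5.5; r_3 = 2.5; x_4 = 2.5; y_4 = 8; z_4 = 6.5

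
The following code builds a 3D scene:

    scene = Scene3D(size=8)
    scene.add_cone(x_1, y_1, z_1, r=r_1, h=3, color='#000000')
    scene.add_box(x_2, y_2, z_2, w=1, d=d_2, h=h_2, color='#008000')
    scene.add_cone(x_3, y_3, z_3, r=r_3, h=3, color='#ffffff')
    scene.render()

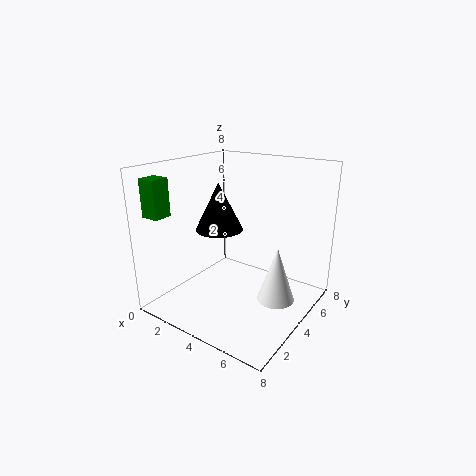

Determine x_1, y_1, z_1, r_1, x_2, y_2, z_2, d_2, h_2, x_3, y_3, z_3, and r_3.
x_1 = 1.5; y_1 = 5.5; z_1 = 3.5; r_1 = 1.5; x_2 = 0.5; y_2 = 0.5; z_2 = 5.5; d_2 = 1; h_2 = 2; x_3 = 6.5; y_3 = 4; z_3 = 1; r_3 = 1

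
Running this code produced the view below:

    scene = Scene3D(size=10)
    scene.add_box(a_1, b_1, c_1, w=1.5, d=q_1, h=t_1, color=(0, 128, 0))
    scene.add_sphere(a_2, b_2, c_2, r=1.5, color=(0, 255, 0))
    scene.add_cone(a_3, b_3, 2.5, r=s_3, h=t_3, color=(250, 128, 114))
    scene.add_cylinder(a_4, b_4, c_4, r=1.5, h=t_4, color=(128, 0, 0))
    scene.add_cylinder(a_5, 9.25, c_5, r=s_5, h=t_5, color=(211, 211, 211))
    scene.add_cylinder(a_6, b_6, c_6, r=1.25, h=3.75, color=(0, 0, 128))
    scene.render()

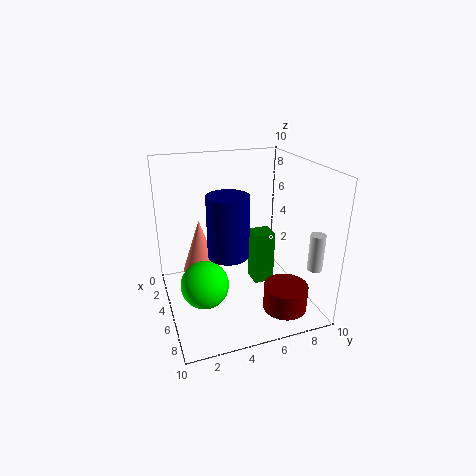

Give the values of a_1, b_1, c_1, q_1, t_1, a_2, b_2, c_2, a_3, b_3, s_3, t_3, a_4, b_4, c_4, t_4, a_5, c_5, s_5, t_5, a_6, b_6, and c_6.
a_1 = 3.25
b_1 = 6.5
c_1 = 0.75
q_1 = 1.5
t_1 = 4
a_2 = 7.25
b_2 = 2
c_2 = 3.25
a_3 = 4
b_3 = 2.5
s_3 = 1.25
t_3 = 3.75
a_4 = 7.75
b_4 = 7.5
c_4 = 0.5
t_4 = 1.75
a_5 = 8.25
c_5 = 3.5
s_5 = 0.5
t_5 = 2.5
a_6 = 7.5
b_6 = 3.5
c_6 = 5.25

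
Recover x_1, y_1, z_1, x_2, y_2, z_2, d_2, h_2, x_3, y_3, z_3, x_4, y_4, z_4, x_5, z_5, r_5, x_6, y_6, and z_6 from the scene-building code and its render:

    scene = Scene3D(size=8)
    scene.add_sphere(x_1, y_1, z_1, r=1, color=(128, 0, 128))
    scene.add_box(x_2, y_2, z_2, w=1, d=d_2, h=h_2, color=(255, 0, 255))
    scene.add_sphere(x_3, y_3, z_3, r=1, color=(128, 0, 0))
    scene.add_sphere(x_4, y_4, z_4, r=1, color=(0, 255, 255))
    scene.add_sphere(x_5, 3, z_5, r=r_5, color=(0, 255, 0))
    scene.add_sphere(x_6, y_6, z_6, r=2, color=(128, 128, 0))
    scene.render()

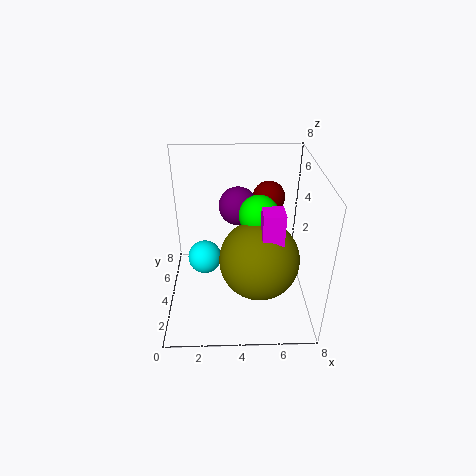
x_1 = 4
y_1 = 4
z_1 = 6
x_2 = 5
y_2 = 1
z_2 = 5
d_2 = 1
h_2 = 2
x_3 = 6
y_3 = 7
z_3 = 5
x_4 = 2
y_4 = 5
z_4 = 2
x_5 = 5
z_5 = 6
r_5 = 1
x_6 = 5
y_6 = 2
z_6 = 4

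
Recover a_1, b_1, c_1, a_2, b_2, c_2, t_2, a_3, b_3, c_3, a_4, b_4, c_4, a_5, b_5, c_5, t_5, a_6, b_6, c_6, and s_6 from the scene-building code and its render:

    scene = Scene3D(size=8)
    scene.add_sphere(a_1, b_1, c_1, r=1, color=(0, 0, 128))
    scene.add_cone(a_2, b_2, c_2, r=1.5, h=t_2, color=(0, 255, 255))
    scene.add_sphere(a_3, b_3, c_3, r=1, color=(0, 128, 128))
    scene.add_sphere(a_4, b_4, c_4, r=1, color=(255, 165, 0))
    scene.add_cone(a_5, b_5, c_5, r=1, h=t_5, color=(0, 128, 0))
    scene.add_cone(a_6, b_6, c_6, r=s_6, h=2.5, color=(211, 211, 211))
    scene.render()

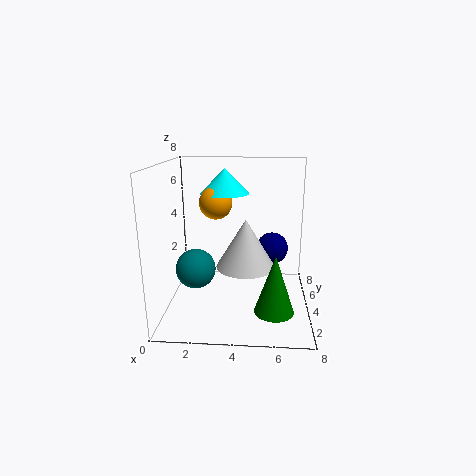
a_1 = 6, b_1 = 6.5, c_1 = 2.5, a_2 = 3, b_2 = 6.5, c_2 = 6, t_2 = 1.5, a_3 = 2, b_3 = 2, c_3 = 3, a_4 = 2.5, b_4 = 6, c_4 = 5.5, a_5 = 6, b_5 = 1.5, c_5 = 1, t_5 = 3, a_6 = 4.5, b_6 = 2.5, c_6 = 3, s_6 = 1.5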